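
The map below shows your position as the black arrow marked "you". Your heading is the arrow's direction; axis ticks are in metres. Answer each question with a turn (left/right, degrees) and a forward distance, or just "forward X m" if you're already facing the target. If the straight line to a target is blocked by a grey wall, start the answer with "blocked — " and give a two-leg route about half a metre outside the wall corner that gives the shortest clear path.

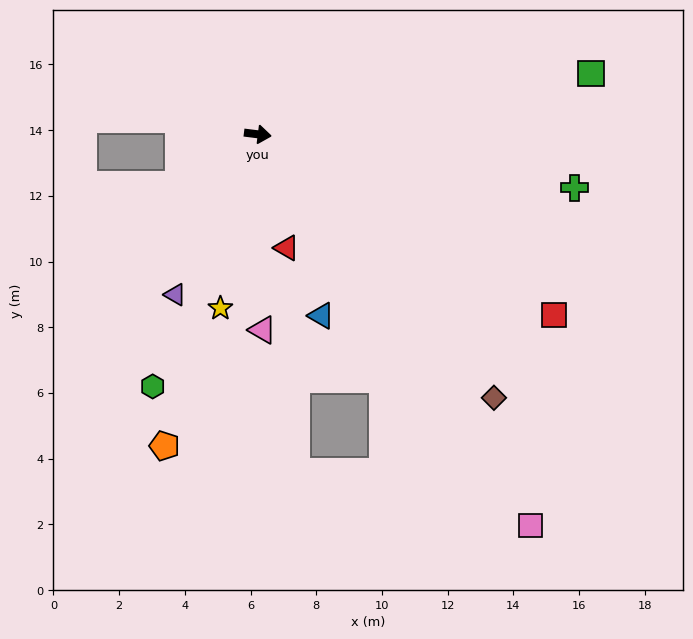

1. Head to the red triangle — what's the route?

turn right 69°, forward 3.6 m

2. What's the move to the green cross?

turn right 2°, forward 9.8 m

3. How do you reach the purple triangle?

turn right 110°, forward 5.5 m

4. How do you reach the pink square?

turn right 48°, forward 14.5 m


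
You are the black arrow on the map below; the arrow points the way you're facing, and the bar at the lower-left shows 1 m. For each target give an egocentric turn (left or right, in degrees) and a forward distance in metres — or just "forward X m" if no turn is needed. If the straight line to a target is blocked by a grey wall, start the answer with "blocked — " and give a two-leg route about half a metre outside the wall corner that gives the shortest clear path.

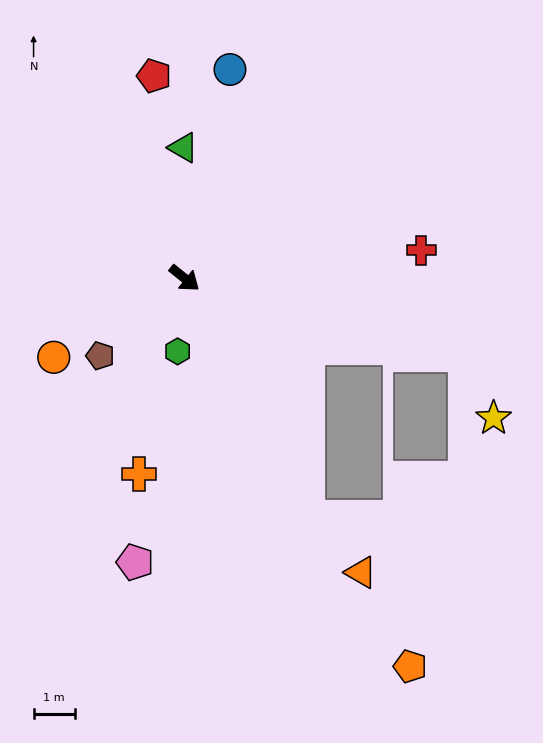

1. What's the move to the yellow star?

blocked — turn left 23°, forward 7.1 m, then turn right 50°, forward 1.7 m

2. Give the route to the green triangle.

turn left 129°, forward 3.2 m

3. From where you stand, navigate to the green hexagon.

turn right 57°, forward 1.8 m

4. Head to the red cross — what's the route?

turn left 45°, forward 5.8 m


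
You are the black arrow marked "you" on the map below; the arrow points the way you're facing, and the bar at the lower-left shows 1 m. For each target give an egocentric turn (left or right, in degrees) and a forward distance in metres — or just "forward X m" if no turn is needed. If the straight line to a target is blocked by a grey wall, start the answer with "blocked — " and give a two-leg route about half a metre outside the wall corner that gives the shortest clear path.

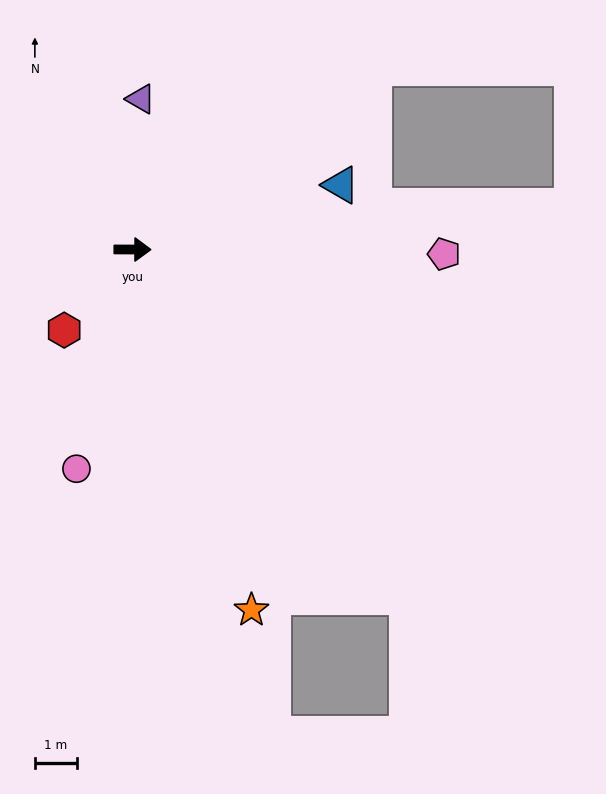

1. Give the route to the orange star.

turn right 72°, forward 9.0 m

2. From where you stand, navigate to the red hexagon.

turn right 130°, forward 2.5 m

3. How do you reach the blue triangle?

turn left 17°, forward 5.2 m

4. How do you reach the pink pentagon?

forward 7.4 m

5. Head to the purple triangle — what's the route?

turn left 87°, forward 3.6 m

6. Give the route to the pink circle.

turn right 104°, forward 5.4 m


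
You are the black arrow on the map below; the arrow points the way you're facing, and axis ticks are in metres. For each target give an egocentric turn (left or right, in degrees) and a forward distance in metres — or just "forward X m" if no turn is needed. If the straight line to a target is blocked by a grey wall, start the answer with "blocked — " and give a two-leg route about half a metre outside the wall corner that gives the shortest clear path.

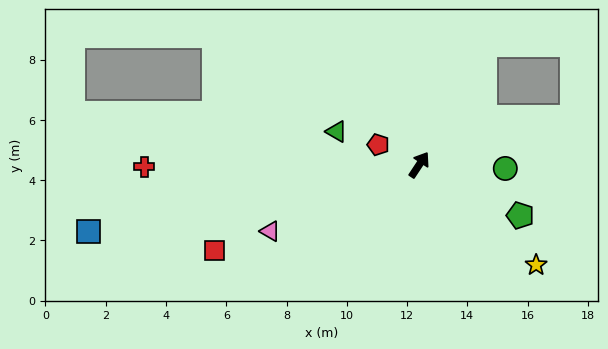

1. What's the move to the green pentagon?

turn right 83°, forward 3.7 m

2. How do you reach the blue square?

turn left 135°, forward 11.2 m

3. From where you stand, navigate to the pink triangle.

turn left 147°, forward 5.4 m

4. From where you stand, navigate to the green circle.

turn right 59°, forward 2.9 m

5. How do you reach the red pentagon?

turn left 97°, forward 1.5 m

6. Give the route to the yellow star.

turn right 97°, forward 5.1 m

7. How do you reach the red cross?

turn left 124°, forward 9.1 m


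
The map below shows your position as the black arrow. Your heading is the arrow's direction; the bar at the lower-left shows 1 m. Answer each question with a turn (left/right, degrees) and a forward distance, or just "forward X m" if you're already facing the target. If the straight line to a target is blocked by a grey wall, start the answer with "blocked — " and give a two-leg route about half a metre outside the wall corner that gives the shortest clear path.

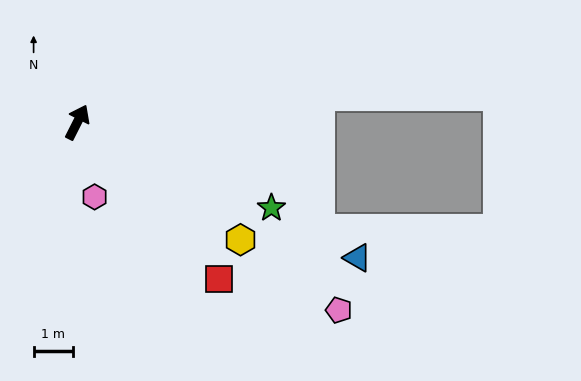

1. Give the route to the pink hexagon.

turn right 140°, forward 2.0 m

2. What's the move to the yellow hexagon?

turn right 99°, forward 5.1 m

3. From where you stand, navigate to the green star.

turn right 87°, forward 5.4 m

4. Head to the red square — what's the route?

turn right 111°, forward 5.4 m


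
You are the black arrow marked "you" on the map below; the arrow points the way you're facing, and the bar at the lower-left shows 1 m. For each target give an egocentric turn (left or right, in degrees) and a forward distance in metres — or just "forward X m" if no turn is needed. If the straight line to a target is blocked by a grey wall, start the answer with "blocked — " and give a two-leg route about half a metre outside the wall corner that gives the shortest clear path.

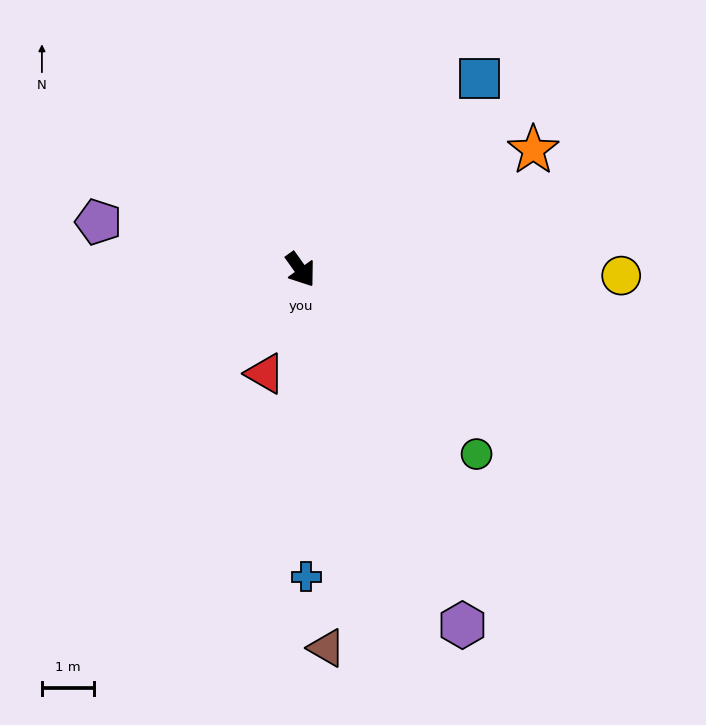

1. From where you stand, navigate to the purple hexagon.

turn right 11°, forward 7.5 m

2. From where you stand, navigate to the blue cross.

turn right 34°, forward 5.9 m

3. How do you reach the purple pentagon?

turn right 139°, forward 4.0 m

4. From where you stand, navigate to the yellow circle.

turn left 53°, forward 6.1 m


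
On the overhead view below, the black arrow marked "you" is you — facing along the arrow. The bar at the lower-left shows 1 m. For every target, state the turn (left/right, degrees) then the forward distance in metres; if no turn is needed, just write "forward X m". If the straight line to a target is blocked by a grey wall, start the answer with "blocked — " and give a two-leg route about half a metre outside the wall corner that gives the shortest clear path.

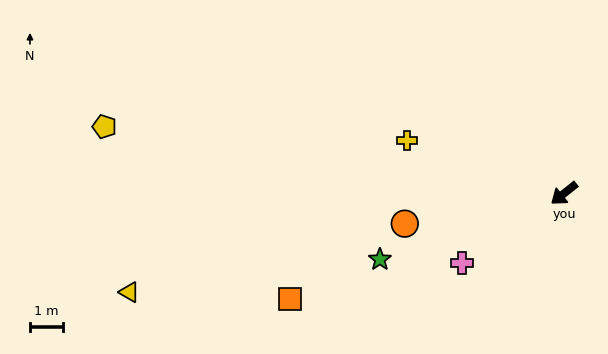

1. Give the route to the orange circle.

turn right 28°, forward 4.9 m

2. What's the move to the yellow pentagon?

turn right 47°, forward 14.1 m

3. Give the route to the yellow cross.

turn right 57°, forward 5.0 m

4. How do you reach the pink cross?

turn right 4°, forward 3.7 m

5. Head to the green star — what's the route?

turn right 19°, forward 5.9 m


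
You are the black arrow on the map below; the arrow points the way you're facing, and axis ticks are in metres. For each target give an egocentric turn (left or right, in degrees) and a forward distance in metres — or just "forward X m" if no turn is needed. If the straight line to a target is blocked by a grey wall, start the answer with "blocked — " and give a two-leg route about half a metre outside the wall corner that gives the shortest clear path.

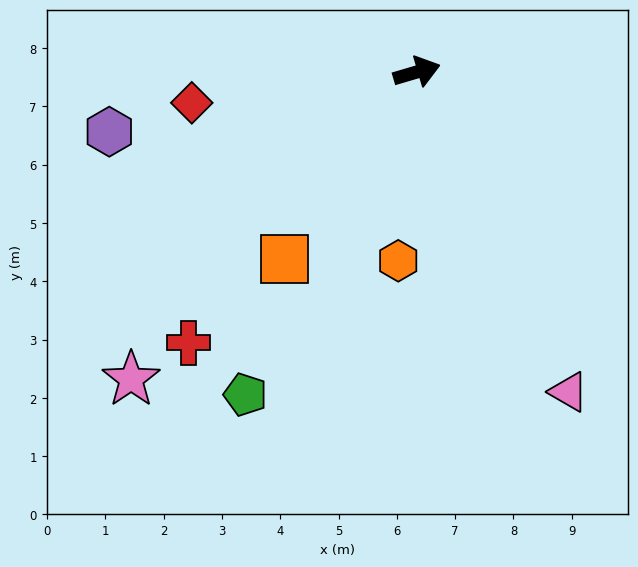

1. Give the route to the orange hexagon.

turn right 112°, forward 3.3 m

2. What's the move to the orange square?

turn right 142°, forward 3.9 m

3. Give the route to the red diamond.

turn left 171°, forward 3.9 m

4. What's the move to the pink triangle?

turn right 81°, forward 6.1 m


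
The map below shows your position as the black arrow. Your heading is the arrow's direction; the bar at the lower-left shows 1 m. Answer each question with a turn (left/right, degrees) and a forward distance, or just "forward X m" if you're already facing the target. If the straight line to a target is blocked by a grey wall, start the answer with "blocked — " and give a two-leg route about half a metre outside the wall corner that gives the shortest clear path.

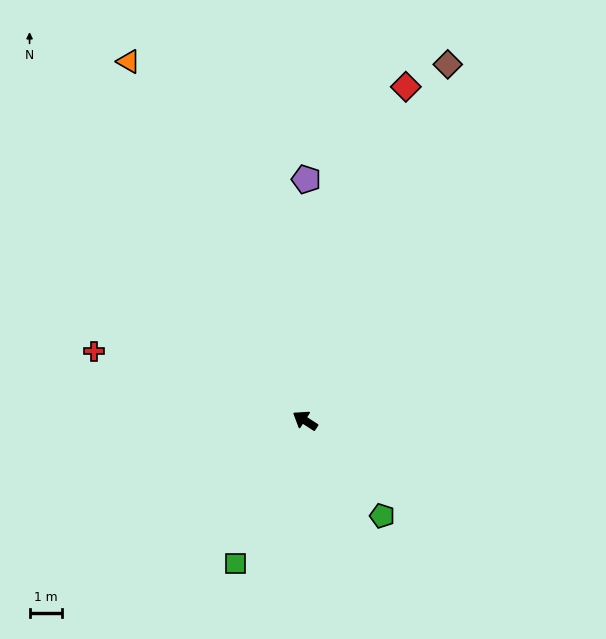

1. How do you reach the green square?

turn left 97°, forward 4.8 m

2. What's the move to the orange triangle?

turn right 31°, forward 12.2 m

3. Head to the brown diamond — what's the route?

turn right 79°, forward 11.7 m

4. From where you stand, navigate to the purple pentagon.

turn right 57°, forward 7.3 m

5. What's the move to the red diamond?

turn right 74°, forward 10.6 m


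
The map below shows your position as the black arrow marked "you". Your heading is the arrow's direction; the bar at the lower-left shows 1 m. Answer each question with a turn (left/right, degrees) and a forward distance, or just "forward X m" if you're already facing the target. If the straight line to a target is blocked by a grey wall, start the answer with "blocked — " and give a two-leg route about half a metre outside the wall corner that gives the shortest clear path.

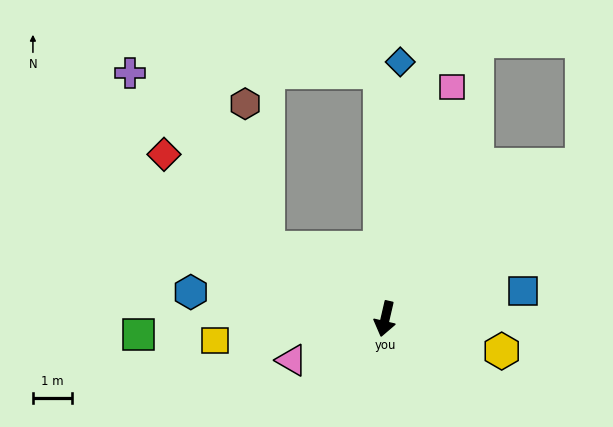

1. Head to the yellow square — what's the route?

turn right 70°, forward 4.4 m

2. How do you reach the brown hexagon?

blocked — turn right 108°, forward 3.5 m, then turn right 50°, forward 3.7 m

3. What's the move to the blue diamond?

turn right 170°, forward 6.5 m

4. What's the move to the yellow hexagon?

turn left 88°, forward 3.1 m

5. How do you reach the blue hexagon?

turn right 85°, forward 5.0 m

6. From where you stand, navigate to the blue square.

turn left 114°, forward 3.6 m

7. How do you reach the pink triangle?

turn right 53°, forward 2.6 m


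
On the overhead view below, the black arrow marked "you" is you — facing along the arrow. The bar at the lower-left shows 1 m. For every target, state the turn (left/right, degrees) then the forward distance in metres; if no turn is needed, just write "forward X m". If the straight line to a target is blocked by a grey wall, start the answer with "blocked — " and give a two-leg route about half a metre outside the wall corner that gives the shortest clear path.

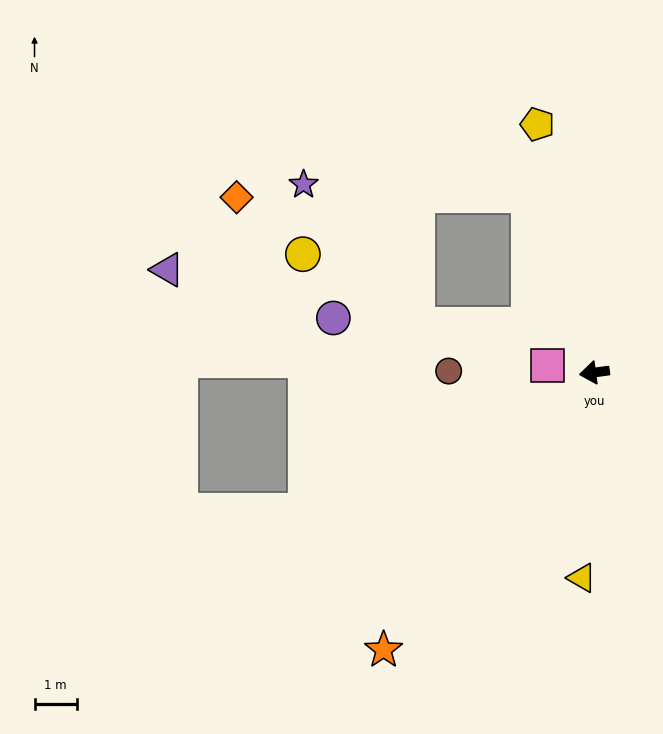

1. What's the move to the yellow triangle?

turn left 79°, forward 4.9 m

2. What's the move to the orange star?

turn left 45°, forward 8.3 m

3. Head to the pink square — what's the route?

turn right 16°, forward 1.1 m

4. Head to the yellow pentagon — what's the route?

turn right 85°, forward 6.1 m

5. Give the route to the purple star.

blocked — turn right 78°, forward 4.5 m, then turn left 68°, forward 5.4 m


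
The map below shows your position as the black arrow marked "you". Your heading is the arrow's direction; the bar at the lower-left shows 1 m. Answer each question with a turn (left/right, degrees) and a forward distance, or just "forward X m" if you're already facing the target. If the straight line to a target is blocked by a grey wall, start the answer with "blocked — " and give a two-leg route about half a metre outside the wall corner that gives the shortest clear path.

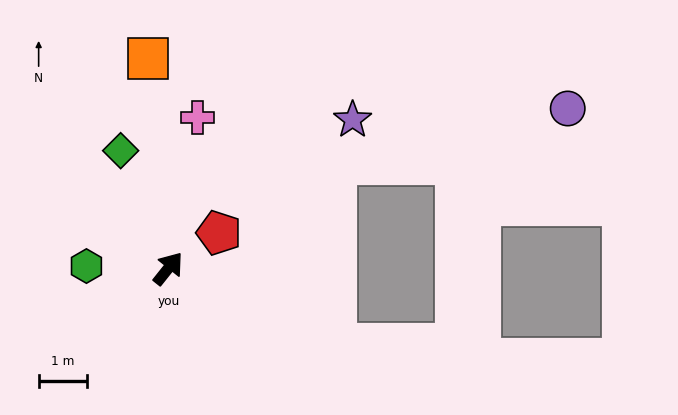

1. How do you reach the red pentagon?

turn right 16°, forward 1.3 m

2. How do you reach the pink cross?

turn left 28°, forward 3.2 m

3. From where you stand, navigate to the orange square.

turn left 44°, forward 4.4 m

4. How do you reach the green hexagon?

turn left 127°, forward 1.7 m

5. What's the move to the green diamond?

turn left 61°, forward 2.6 m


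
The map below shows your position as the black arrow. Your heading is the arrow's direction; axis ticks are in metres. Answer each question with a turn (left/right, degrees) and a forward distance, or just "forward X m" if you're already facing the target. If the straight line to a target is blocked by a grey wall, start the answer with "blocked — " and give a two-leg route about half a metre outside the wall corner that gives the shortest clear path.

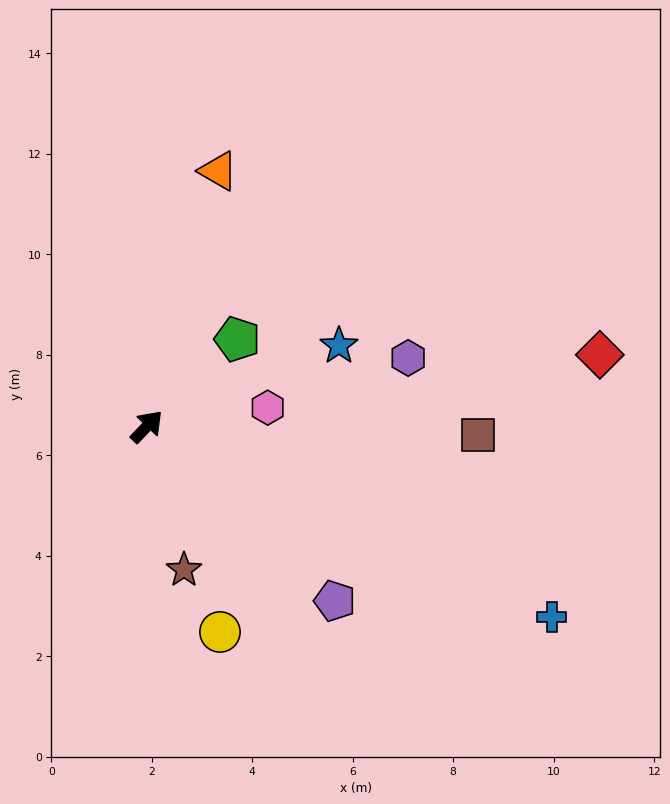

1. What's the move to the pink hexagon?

turn right 38°, forward 2.4 m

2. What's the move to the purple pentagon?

turn right 89°, forward 5.1 m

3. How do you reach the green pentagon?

turn right 2°, forward 2.5 m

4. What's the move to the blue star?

turn right 24°, forward 4.1 m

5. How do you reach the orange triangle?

turn left 28°, forward 5.3 m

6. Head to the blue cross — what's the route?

turn right 72°, forward 8.9 m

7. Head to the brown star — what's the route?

turn right 122°, forward 2.9 m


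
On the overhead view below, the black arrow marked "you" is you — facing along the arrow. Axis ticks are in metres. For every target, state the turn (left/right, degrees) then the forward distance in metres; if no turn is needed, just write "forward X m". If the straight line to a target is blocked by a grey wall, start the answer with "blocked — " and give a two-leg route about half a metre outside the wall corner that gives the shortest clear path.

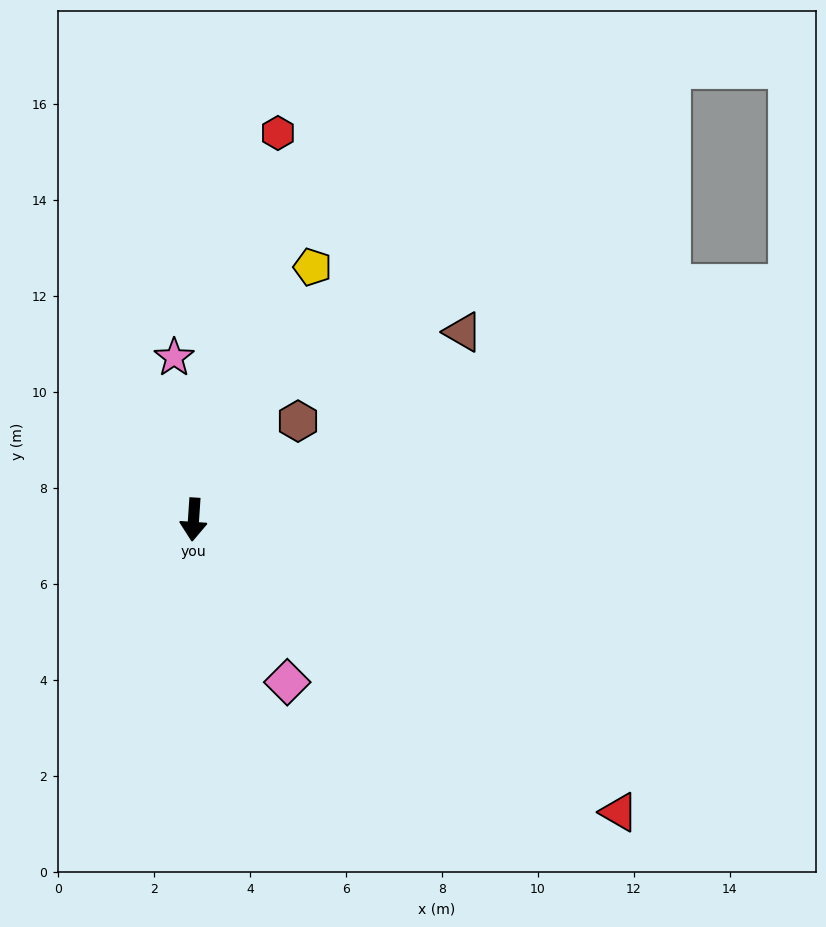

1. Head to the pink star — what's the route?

turn right 169°, forward 3.4 m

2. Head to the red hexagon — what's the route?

turn left 172°, forward 8.2 m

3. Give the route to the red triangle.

turn left 59°, forward 10.8 m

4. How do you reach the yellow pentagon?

turn left 159°, forward 5.8 m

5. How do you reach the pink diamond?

turn left 34°, forward 3.9 m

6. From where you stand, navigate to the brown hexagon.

turn left 137°, forward 3.0 m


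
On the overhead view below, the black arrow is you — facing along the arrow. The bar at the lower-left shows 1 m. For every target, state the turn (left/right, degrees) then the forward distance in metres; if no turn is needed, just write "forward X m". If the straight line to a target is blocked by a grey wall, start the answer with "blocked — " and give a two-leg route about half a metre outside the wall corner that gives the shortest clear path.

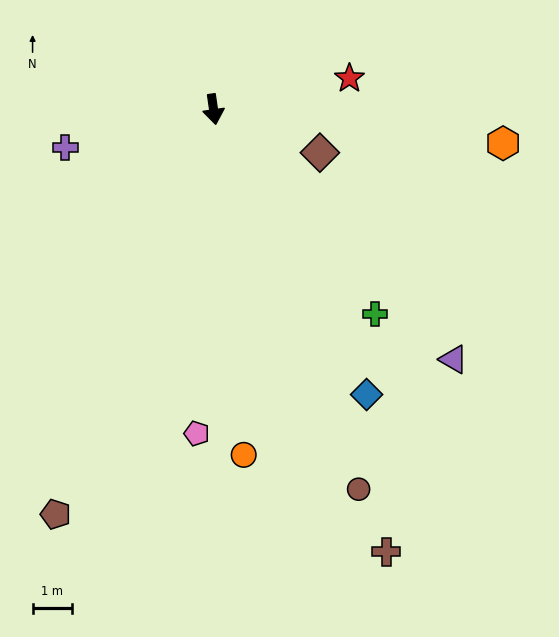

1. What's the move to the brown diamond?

turn left 60°, forward 2.9 m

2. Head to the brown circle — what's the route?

turn left 13°, forward 10.4 m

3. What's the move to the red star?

turn left 95°, forward 3.6 m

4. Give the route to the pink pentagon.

turn right 11°, forward 8.3 m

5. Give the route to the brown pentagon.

turn right 30°, forward 11.2 m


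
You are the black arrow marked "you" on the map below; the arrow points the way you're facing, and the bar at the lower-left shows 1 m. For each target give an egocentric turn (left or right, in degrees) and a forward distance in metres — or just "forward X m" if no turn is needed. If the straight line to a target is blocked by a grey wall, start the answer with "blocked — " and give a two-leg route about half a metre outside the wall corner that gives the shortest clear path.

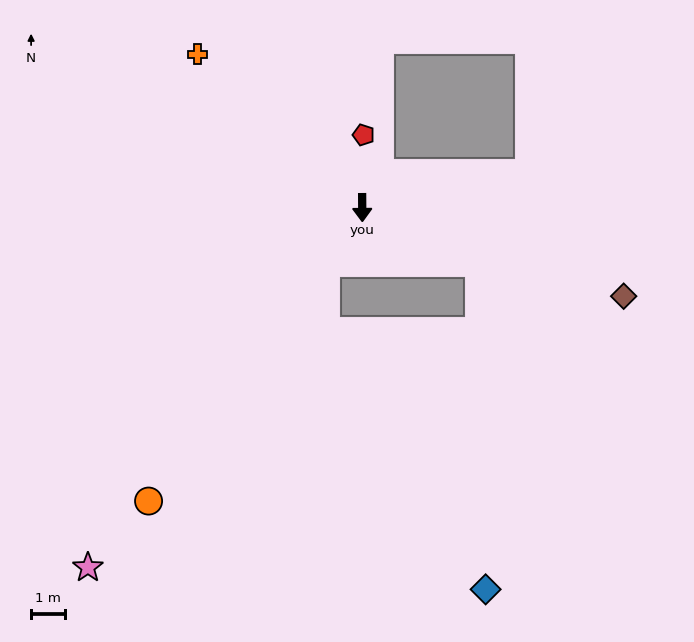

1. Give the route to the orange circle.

turn right 36°, forward 10.7 m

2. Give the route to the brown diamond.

turn left 71°, forward 8.2 m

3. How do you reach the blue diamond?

blocked — turn left 65°, forward 3.8 m, then turn right 64°, forward 9.7 m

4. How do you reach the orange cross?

turn right 133°, forward 6.6 m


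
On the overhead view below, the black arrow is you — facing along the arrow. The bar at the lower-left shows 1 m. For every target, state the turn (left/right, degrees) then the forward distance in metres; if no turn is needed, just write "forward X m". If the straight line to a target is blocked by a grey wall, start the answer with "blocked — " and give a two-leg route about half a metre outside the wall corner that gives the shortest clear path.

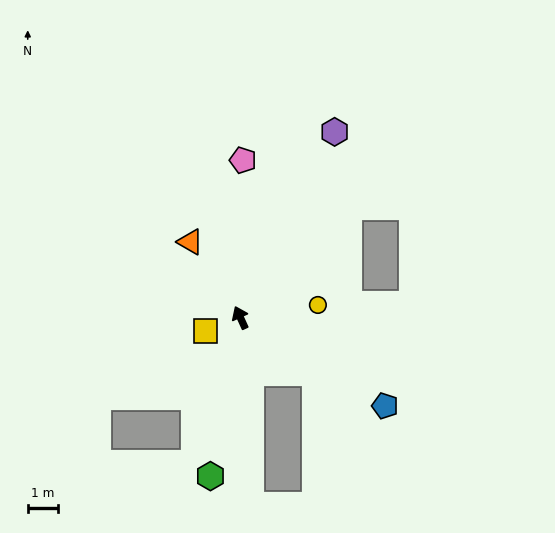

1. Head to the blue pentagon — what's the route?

turn right 146°, forward 5.6 m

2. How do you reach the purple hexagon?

turn right 51°, forward 6.9 m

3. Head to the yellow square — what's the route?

turn left 87°, forward 1.2 m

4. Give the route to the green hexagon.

turn left 145°, forward 5.4 m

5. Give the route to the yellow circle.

turn right 105°, forward 2.6 m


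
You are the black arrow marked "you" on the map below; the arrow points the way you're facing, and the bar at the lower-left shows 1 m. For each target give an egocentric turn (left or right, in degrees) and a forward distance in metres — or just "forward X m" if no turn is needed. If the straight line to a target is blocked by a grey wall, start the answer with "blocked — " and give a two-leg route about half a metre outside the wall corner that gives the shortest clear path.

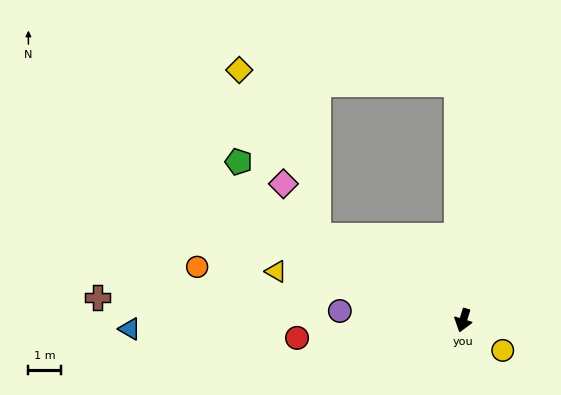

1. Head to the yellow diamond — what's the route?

blocked — turn right 162°, forward 7.3 m, then turn left 86°, forward 6.8 m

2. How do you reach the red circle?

turn right 67°, forward 5.2 m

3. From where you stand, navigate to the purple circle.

turn right 77°, forward 3.8 m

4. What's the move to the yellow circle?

turn left 70°, forward 1.5 m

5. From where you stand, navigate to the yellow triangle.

turn right 88°, forward 6.0 m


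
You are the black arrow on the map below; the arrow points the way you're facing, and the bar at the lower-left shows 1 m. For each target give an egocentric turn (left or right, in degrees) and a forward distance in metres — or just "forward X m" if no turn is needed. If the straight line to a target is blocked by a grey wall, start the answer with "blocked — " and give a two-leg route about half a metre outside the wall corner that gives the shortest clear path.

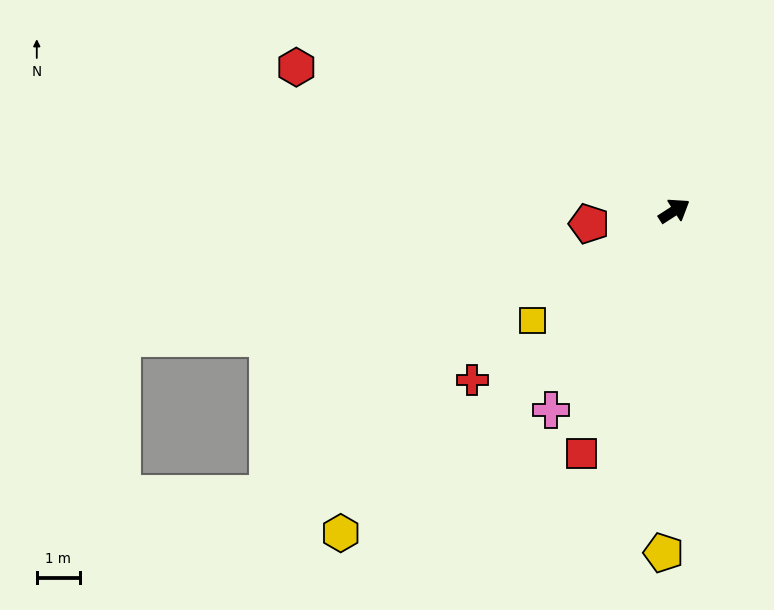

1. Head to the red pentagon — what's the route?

turn left 156°, forward 2.0 m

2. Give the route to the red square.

turn right 144°, forward 6.0 m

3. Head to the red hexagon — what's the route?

turn left 126°, forward 9.3 m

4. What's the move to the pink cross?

turn right 155°, forward 5.4 m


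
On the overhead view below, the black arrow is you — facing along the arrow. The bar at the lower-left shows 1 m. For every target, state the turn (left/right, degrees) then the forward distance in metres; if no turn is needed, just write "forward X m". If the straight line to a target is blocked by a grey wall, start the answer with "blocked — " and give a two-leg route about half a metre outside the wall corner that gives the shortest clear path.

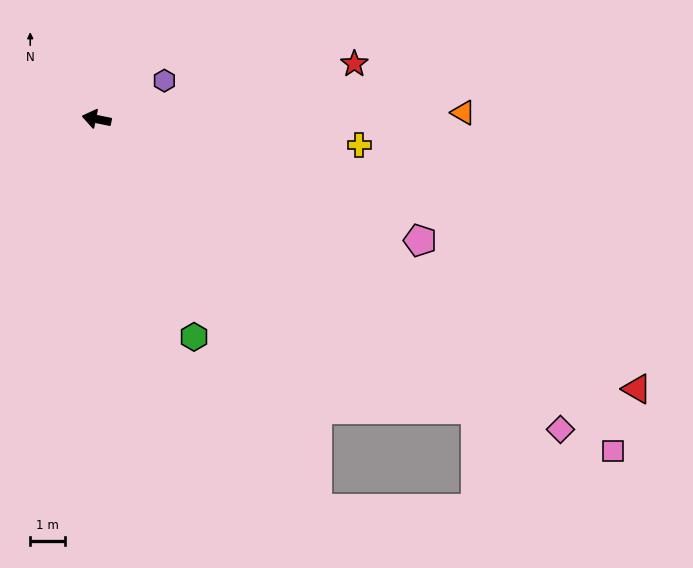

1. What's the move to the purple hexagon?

turn right 139°, forward 2.3 m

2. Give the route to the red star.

turn right 156°, forward 7.6 m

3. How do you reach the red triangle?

turn left 165°, forward 17.5 m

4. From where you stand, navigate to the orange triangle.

turn right 167°, forward 10.6 m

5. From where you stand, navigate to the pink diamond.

turn left 158°, forward 16.1 m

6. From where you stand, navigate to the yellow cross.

turn right 174°, forward 7.6 m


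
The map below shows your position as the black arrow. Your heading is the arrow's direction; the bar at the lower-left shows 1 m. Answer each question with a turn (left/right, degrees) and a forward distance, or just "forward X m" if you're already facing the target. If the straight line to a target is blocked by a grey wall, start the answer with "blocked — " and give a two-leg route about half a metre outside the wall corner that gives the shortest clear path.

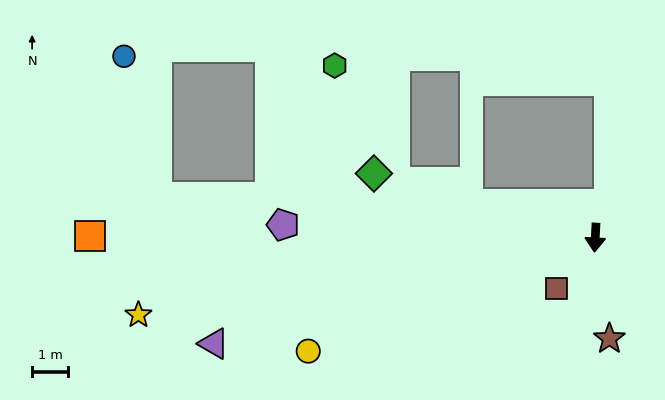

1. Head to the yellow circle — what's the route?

turn right 65°, forward 8.5 m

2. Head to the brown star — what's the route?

turn left 11°, forward 2.8 m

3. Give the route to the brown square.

turn right 34°, forward 1.8 m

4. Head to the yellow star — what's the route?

turn right 77°, forward 12.7 m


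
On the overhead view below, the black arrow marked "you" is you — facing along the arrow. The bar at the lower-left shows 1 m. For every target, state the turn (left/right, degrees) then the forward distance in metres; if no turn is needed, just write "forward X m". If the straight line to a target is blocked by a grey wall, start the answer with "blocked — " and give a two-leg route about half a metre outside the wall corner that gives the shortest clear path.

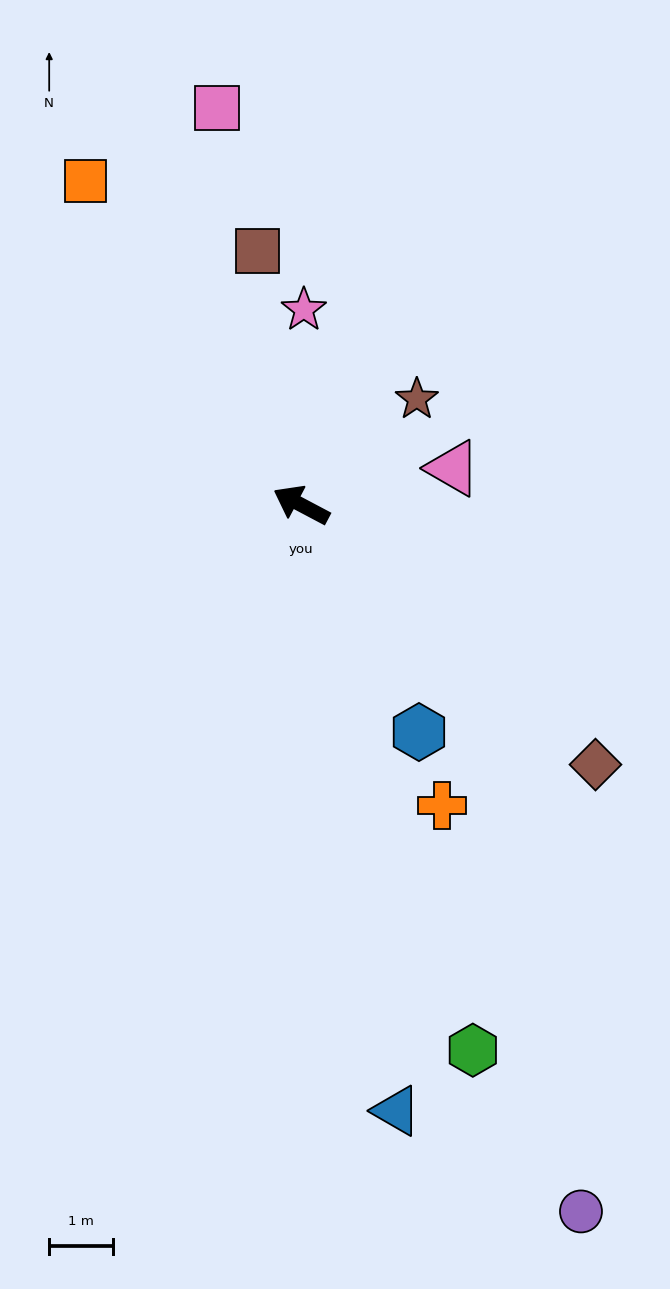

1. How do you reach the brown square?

turn right 52°, forward 4.0 m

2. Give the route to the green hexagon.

turn left 135°, forward 8.9 m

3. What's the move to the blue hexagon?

turn left 145°, forward 4.0 m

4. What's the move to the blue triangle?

turn left 127°, forward 9.6 m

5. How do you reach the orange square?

turn right 28°, forward 6.1 m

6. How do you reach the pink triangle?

turn right 139°, forward 2.4 m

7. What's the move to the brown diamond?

turn left 166°, forward 6.1 m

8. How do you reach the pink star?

turn right 63°, forward 3.0 m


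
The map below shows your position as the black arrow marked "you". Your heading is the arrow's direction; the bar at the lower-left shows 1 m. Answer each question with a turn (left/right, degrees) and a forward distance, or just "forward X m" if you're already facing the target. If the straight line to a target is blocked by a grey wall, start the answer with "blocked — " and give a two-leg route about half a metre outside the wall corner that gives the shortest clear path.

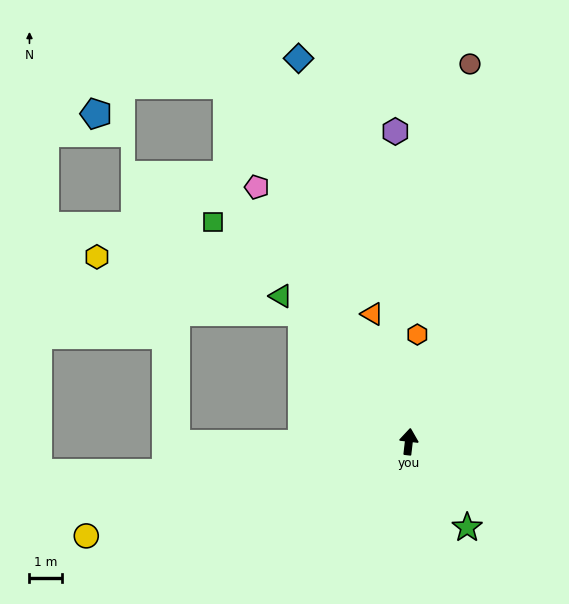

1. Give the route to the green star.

turn right 139°, forward 3.2 m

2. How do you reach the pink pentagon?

turn left 37°, forward 9.0 m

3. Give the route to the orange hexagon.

turn left 2°, forward 3.3 m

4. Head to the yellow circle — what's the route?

turn left 113°, forward 10.2 m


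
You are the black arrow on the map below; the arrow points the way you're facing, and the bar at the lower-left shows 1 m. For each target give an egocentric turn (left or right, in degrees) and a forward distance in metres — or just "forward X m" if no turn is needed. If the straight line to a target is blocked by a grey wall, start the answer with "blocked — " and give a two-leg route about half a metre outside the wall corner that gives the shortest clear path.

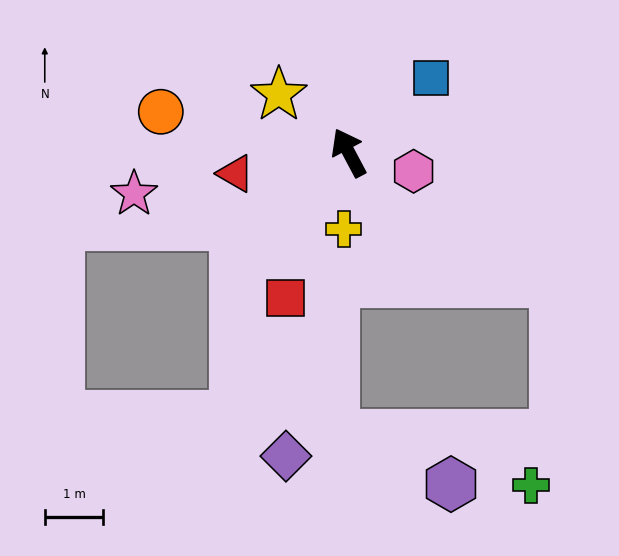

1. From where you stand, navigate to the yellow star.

turn left 22°, forward 1.5 m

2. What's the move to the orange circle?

turn left 50°, forward 3.3 m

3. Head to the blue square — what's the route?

turn right 76°, forward 1.9 m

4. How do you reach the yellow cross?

turn left 148°, forward 1.3 m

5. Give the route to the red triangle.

turn left 72°, forward 2.0 m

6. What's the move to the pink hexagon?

turn right 134°, forward 1.1 m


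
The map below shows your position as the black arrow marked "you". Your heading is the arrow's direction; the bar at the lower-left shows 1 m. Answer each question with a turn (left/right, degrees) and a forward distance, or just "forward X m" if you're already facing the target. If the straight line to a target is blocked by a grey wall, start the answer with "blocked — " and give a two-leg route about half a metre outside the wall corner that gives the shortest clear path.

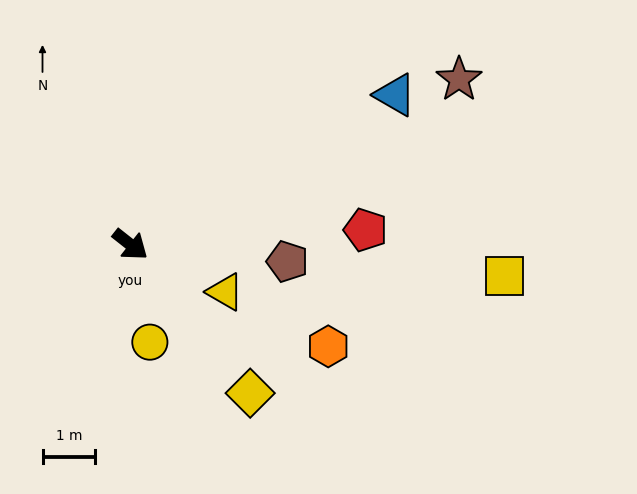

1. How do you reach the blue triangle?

turn left 68°, forward 5.8 m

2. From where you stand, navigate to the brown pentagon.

turn left 32°, forward 3.0 m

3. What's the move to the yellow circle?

turn right 40°, forward 1.9 m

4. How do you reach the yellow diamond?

turn right 13°, forward 3.6 m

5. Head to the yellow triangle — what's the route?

turn left 12°, forward 2.0 m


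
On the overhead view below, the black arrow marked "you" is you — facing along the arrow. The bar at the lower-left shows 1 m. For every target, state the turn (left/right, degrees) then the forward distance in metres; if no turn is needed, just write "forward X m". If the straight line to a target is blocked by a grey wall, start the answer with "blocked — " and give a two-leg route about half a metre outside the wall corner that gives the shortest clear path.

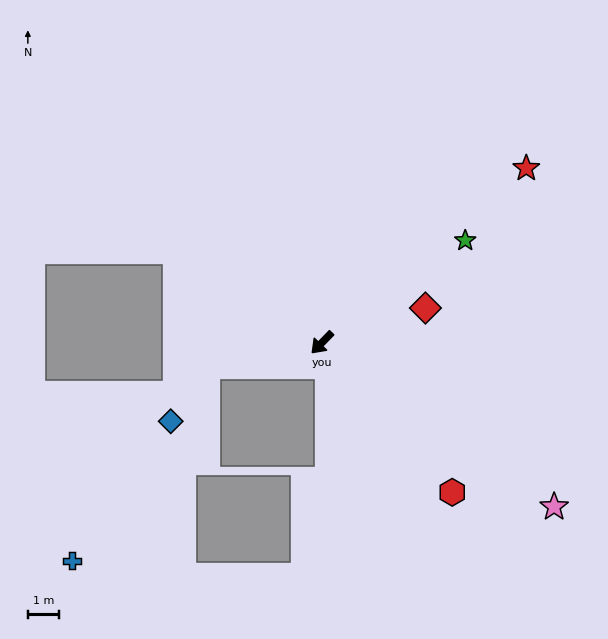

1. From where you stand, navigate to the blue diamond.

blocked — turn right 34°, forward 3.7 m, then turn left 45°, forward 2.1 m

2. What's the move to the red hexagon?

turn left 85°, forward 6.3 m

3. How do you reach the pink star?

turn left 99°, forward 9.0 m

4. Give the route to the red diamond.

turn left 153°, forward 3.5 m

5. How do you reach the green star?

turn left 170°, forward 5.6 m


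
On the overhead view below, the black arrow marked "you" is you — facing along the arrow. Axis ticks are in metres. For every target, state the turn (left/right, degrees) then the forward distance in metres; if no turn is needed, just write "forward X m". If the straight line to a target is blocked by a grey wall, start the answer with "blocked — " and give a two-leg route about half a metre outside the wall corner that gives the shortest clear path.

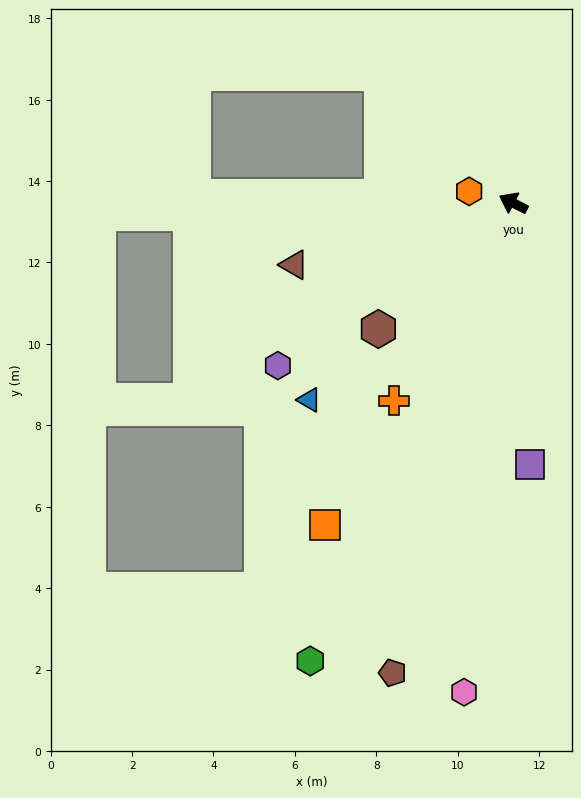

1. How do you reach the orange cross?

turn left 86°, forward 5.7 m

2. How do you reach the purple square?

turn left 121°, forward 6.4 m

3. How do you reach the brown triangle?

turn left 43°, forward 5.6 m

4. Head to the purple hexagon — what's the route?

turn left 62°, forward 7.0 m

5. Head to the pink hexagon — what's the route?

turn left 111°, forward 12.1 m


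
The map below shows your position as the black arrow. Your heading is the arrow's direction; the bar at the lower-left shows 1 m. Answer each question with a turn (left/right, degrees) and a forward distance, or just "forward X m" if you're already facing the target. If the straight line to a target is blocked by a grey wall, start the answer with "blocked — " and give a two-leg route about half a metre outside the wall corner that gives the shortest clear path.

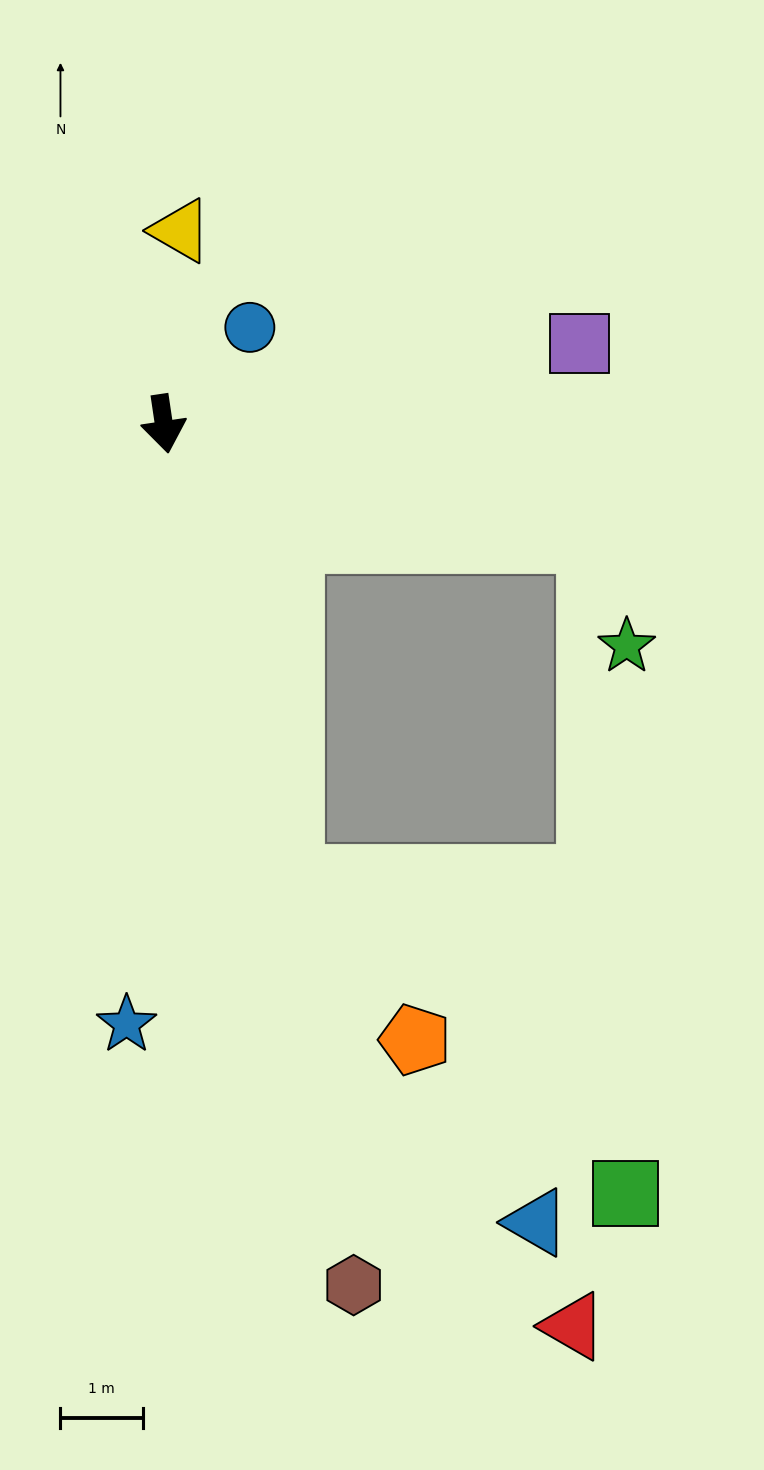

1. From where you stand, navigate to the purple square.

turn left 92°, forward 5.1 m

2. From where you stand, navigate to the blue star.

turn right 12°, forward 7.3 m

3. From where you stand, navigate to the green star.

blocked — turn left 67°, forward 5.4 m, then turn right 58°, forward 1.4 m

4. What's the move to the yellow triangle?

turn left 167°, forward 2.4 m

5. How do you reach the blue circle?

turn left 130°, forward 1.6 m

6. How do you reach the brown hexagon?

turn left 4°, forward 10.7 m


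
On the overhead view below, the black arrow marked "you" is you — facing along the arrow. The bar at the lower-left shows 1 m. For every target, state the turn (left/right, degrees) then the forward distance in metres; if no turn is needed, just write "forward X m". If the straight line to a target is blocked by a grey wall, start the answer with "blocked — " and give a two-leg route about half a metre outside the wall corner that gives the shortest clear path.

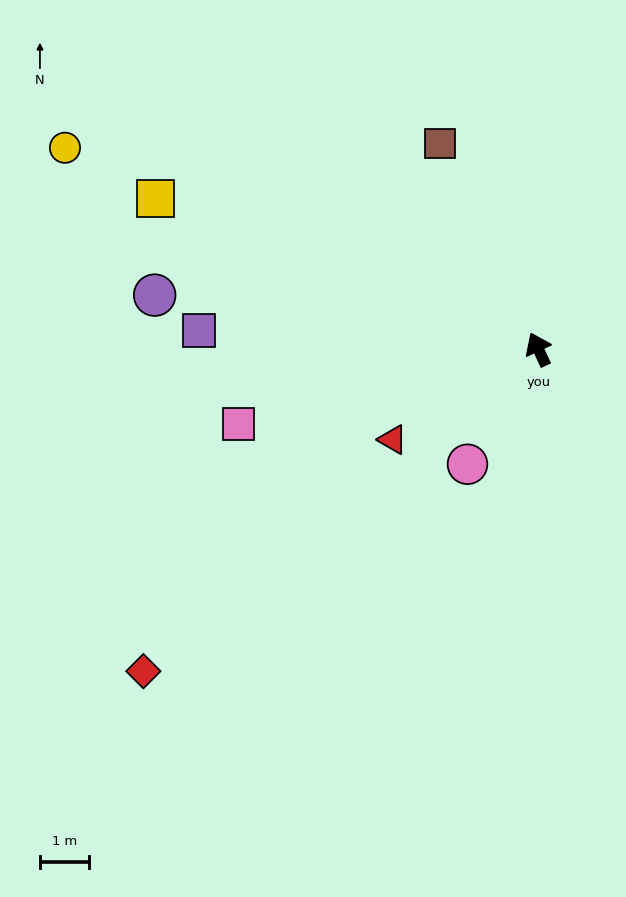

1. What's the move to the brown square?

forward 4.6 m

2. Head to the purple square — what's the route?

turn left 62°, forward 6.9 m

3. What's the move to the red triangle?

turn left 97°, forward 3.5 m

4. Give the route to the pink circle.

turn left 123°, forward 2.7 m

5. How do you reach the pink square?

turn left 79°, forward 6.3 m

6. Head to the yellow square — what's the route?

turn left 44°, forward 8.4 m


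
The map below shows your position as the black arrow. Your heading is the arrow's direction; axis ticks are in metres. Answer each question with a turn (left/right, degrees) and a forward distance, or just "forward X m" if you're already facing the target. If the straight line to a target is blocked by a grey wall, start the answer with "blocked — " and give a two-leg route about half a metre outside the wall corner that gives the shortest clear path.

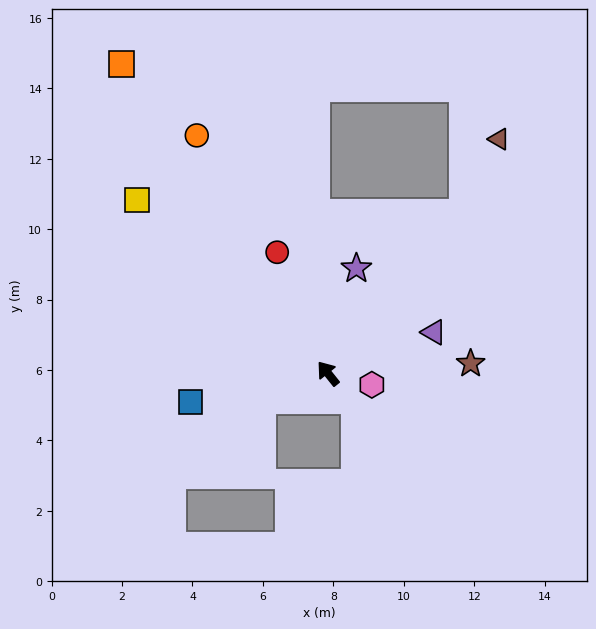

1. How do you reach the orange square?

turn right 5°, forward 10.6 m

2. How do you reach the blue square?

turn left 63°, forward 4.0 m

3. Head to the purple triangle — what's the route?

turn right 107°, forward 3.2 m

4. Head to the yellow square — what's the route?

turn left 9°, forward 7.3 m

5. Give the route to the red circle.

turn right 16°, forward 3.7 m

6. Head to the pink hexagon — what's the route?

turn right 143°, forward 1.3 m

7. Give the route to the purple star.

turn right 54°, forward 3.1 m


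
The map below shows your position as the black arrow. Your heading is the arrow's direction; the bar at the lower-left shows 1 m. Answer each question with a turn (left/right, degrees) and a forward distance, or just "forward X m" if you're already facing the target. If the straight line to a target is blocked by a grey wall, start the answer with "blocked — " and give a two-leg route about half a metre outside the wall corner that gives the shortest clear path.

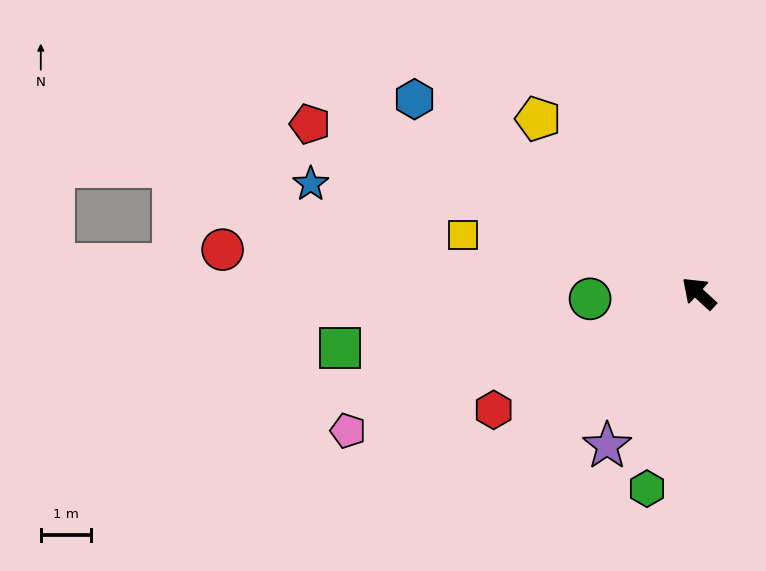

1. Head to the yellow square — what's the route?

turn left 29°, forward 4.8 m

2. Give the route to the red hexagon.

turn left 72°, forward 4.7 m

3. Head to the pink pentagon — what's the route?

turn left 64°, forward 7.5 m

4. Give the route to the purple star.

turn left 102°, forward 3.5 m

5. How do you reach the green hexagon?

turn left 118°, forward 4.0 m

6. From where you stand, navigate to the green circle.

turn left 46°, forward 2.2 m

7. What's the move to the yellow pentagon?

turn right 5°, forward 4.7 m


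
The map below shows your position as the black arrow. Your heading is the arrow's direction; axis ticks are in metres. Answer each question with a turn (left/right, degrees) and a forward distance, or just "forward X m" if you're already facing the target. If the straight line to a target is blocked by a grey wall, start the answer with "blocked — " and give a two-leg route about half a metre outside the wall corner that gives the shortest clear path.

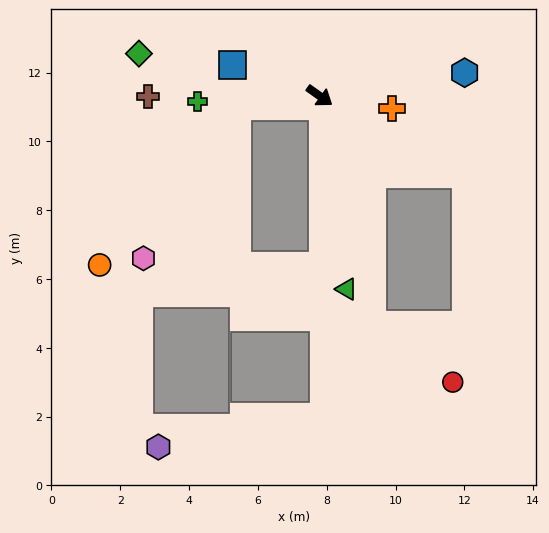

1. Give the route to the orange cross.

turn left 26°, forward 2.1 m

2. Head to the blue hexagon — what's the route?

turn left 44°, forward 4.3 m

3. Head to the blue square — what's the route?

turn right 164°, forward 2.7 m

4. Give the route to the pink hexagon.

blocked — turn right 138°, forward 2.4 m, then turn left 52°, forward 5.2 m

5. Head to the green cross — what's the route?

turn right 142°, forward 3.5 m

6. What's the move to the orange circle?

blocked — turn right 138°, forward 2.4 m, then turn left 43°, forward 6.1 m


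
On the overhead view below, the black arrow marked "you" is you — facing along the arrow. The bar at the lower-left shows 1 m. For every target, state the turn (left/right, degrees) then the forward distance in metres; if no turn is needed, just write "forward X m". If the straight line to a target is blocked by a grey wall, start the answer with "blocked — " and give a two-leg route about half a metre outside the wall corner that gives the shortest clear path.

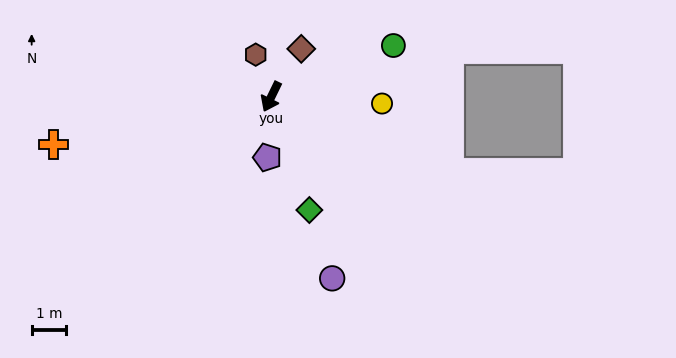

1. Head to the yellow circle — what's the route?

turn left 112°, forward 3.2 m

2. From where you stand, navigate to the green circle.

turn left 139°, forward 3.8 m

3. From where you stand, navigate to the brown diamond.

turn left 174°, forward 1.6 m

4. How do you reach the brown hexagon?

turn right 134°, forward 1.3 m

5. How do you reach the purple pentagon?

turn left 22°, forward 1.8 m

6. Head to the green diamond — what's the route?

turn left 45°, forward 3.5 m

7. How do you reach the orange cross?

turn right 52°, forward 6.5 m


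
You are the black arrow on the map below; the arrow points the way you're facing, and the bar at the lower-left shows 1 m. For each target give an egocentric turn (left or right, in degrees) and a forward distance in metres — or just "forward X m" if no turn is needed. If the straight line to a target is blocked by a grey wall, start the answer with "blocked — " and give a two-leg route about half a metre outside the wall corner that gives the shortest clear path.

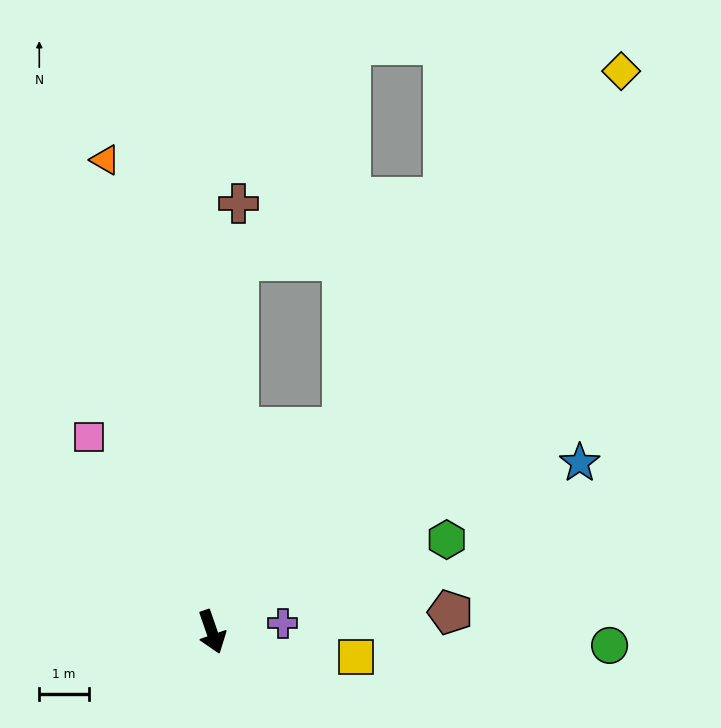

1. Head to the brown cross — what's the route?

turn left 157°, forward 8.7 m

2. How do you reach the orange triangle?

turn left 174°, forward 9.8 m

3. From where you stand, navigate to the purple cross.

turn left 78°, forward 1.4 m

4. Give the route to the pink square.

turn right 167°, forward 4.7 m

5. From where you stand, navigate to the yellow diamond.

turn left 125°, forward 14.1 m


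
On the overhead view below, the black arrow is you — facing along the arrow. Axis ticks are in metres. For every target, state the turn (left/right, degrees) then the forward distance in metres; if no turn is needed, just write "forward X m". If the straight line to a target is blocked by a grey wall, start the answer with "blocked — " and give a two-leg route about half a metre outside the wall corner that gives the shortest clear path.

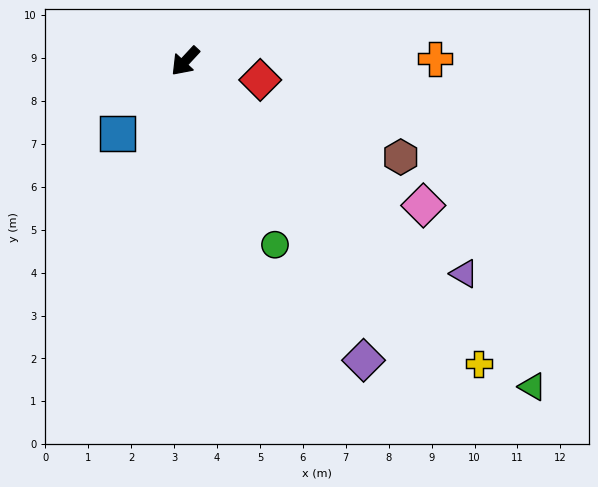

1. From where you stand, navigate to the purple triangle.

turn left 96°, forward 8.2 m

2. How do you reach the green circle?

turn left 69°, forward 4.8 m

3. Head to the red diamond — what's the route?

turn left 119°, forward 1.8 m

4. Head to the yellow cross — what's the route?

turn left 87°, forward 9.8 m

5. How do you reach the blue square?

forward 2.3 m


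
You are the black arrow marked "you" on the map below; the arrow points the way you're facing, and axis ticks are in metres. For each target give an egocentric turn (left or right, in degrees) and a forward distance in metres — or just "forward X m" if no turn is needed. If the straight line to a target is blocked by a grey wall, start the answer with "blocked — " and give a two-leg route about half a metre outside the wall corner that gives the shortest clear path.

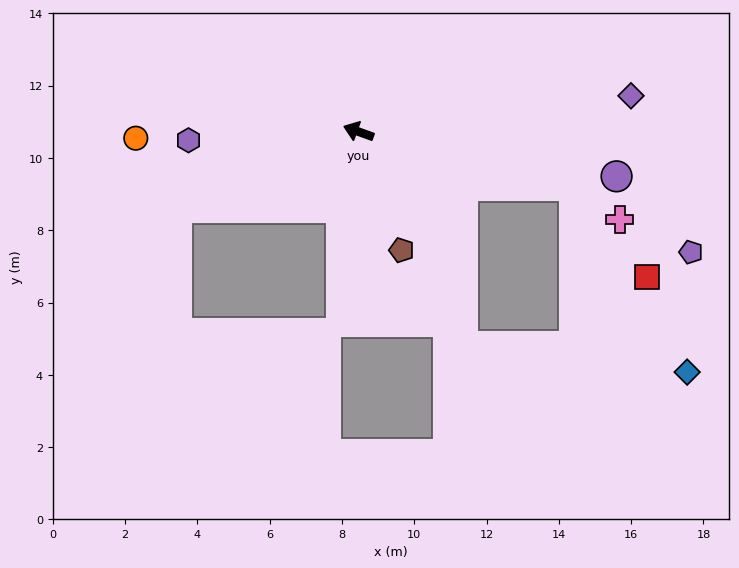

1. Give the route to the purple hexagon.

turn left 23°, forward 4.7 m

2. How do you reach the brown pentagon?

turn left 130°, forward 3.5 m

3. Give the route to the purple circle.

turn right 170°, forward 7.2 m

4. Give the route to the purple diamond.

turn right 153°, forward 7.6 m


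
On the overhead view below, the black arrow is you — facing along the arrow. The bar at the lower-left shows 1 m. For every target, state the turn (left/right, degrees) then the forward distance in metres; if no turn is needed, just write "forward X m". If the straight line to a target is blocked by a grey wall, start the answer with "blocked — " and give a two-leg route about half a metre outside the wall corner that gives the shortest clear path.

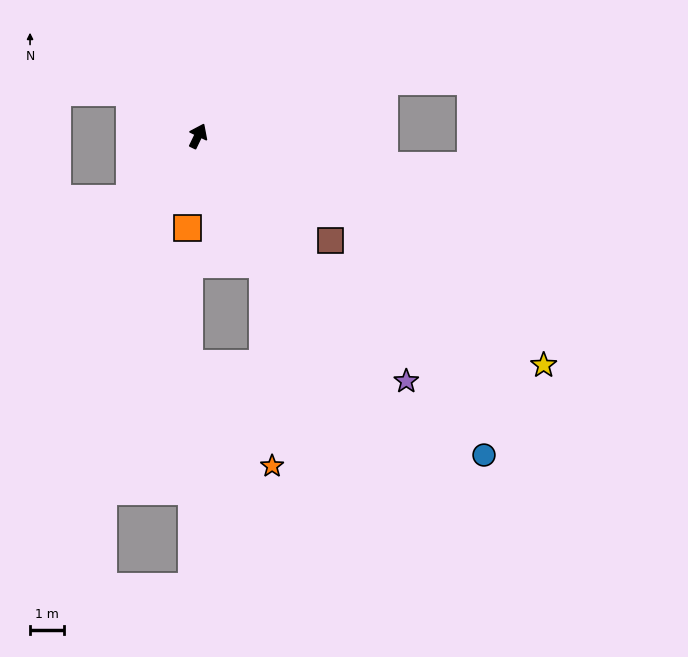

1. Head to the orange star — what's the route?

blocked — turn right 127°, forward 4.3 m, then turn right 25°, forward 6.0 m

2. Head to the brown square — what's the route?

turn right 103°, forward 5.0 m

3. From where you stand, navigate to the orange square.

turn right 161°, forward 2.8 m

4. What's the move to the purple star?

turn right 114°, forward 9.6 m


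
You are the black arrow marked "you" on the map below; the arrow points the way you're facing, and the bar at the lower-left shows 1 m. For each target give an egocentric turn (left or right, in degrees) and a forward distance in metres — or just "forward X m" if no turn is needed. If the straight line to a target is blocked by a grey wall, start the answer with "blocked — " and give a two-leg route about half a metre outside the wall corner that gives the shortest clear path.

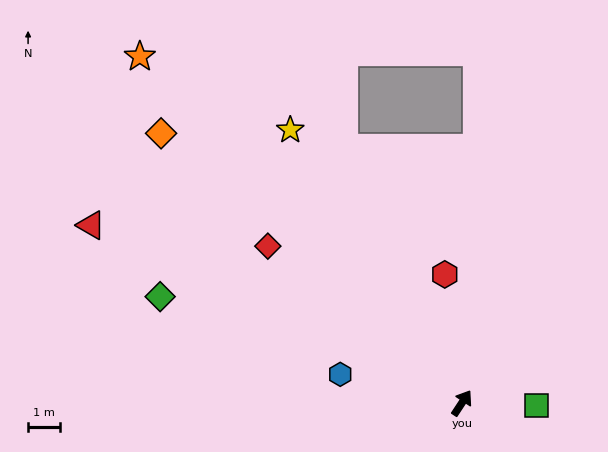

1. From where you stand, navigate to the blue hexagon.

turn left 110°, forward 3.9 m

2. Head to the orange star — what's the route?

turn left 76°, forward 14.9 m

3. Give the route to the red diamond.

turn left 84°, forward 7.9 m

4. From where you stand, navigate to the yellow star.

turn left 66°, forward 10.2 m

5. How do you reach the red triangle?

turn left 98°, forward 13.0 m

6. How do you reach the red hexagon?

turn left 41°, forward 4.1 m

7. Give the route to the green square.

turn right 58°, forward 2.4 m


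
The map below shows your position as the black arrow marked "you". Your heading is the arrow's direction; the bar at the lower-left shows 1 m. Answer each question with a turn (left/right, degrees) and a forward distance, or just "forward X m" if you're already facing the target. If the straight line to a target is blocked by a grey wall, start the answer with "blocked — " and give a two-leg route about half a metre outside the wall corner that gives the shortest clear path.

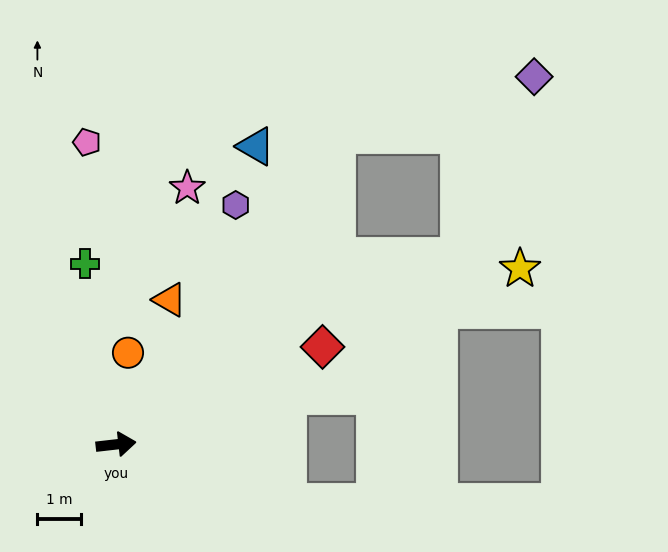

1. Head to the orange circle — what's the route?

turn left 76°, forward 2.1 m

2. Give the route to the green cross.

turn left 93°, forward 4.2 m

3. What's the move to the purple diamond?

blocked — turn left 48°, forward 8.7 m, then turn right 38°, forward 4.7 m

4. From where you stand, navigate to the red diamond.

turn left 19°, forward 5.2 m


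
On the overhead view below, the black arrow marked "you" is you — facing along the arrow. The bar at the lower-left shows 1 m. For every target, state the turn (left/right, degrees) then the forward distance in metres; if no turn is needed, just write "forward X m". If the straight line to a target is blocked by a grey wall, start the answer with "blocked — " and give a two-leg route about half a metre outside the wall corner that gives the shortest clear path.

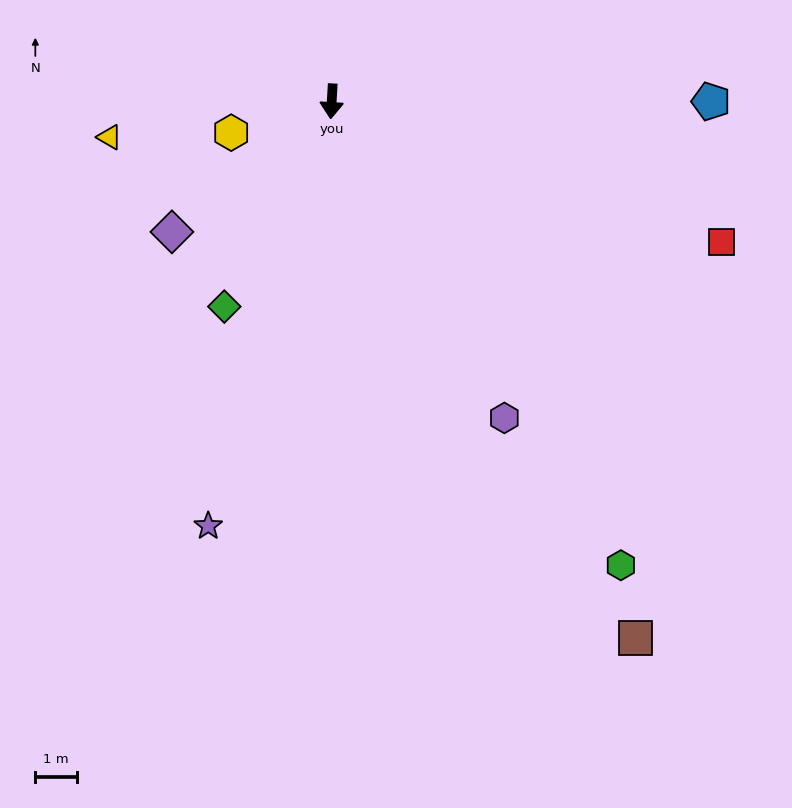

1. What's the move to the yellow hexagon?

turn right 69°, forward 2.6 m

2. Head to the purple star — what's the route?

turn right 13°, forward 10.7 m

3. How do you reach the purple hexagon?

turn left 32°, forward 8.7 m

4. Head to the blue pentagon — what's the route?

turn left 93°, forward 9.2 m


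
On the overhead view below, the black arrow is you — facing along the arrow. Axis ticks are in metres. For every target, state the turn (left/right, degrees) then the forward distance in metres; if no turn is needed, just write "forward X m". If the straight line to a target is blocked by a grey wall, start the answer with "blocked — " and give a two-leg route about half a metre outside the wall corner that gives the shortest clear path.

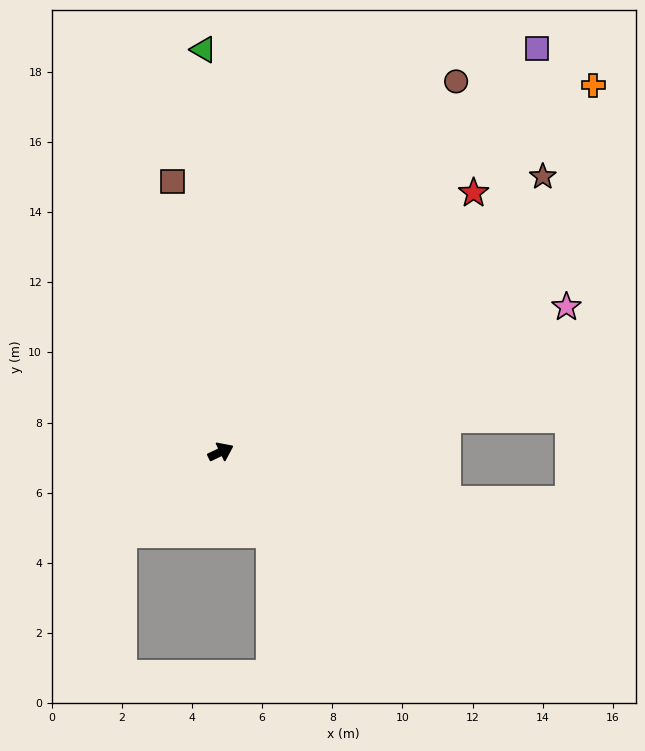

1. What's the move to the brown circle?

turn left 32°, forward 12.5 m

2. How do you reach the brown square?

turn left 74°, forward 7.8 m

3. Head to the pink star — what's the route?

turn right 3°, forward 10.7 m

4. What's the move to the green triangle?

turn left 67°, forward 11.5 m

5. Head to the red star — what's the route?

turn left 20°, forward 10.3 m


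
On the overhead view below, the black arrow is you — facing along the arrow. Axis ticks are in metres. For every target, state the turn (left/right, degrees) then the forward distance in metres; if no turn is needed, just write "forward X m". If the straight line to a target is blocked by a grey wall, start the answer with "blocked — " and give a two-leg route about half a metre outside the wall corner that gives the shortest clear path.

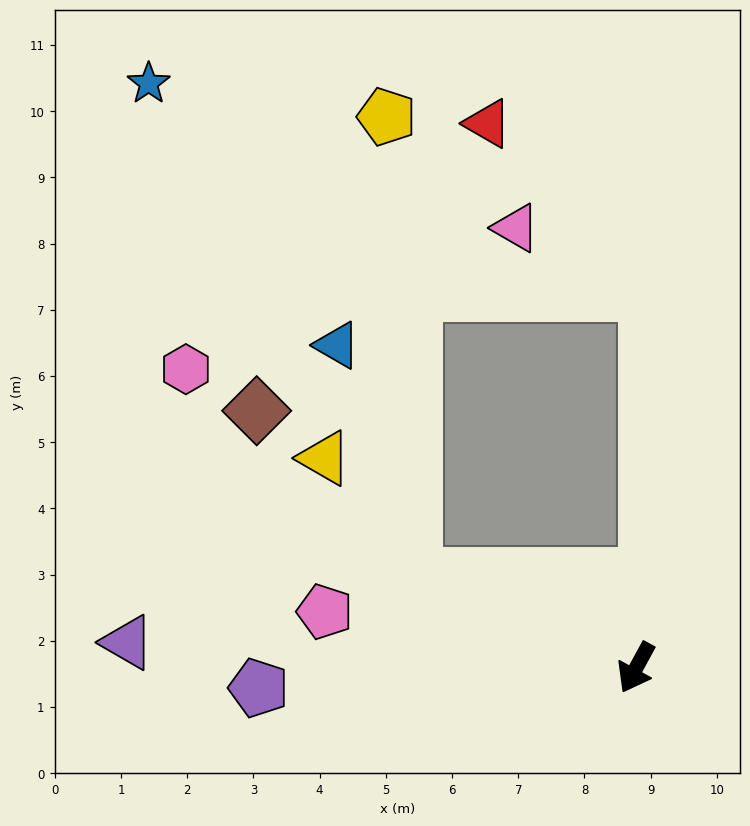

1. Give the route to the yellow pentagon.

blocked — turn right 84°, forward 3.6 m, then turn right 64°, forward 6.9 m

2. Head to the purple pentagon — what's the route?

turn right 58°, forward 5.7 m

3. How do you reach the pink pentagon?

turn right 72°, forward 4.8 m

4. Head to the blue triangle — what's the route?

blocked — turn right 84°, forward 3.6 m, then turn right 49°, forward 3.7 m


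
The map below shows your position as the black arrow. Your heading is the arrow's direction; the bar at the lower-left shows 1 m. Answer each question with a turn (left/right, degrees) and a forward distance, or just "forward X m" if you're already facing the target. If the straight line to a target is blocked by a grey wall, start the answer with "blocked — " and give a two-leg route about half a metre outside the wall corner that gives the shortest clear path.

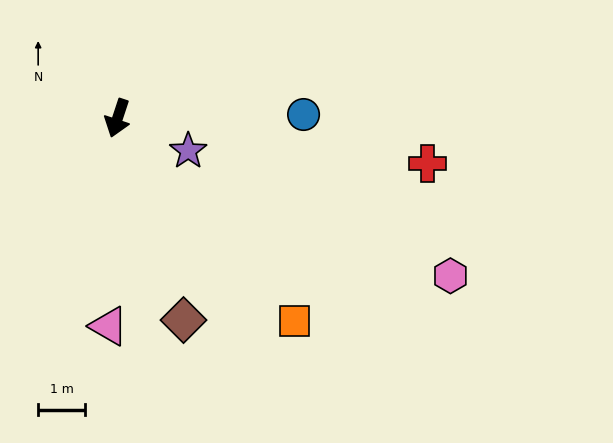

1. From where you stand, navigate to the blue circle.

turn left 109°, forward 4.0 m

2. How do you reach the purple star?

turn left 83°, forward 1.7 m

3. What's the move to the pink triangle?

turn left 16°, forward 4.4 m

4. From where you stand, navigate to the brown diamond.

turn left 36°, forward 4.5 m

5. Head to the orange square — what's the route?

turn left 59°, forward 5.7 m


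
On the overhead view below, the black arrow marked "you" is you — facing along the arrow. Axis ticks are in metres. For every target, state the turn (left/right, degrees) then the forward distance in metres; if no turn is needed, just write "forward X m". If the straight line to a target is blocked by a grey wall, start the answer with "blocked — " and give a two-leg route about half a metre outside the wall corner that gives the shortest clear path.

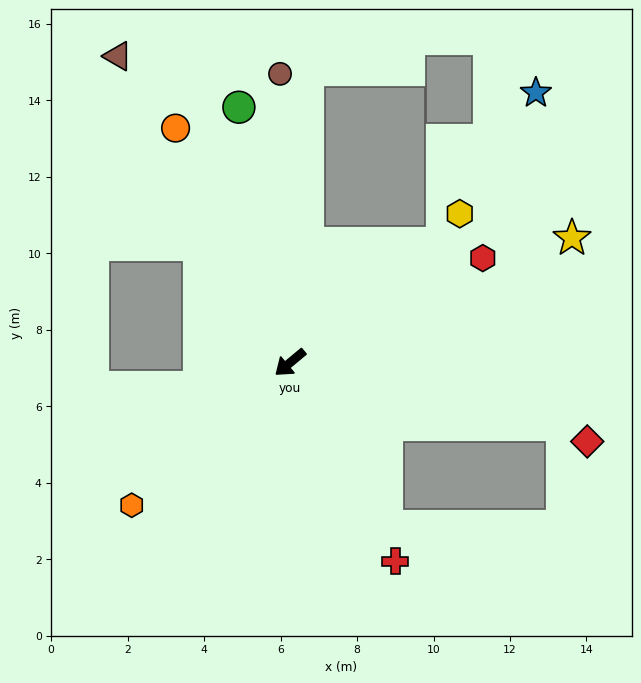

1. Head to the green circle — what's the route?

turn right 118°, forward 6.8 m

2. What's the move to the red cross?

turn left 78°, forward 5.9 m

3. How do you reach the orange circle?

turn right 104°, forward 6.8 m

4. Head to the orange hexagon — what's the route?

turn left 2°, forward 5.6 m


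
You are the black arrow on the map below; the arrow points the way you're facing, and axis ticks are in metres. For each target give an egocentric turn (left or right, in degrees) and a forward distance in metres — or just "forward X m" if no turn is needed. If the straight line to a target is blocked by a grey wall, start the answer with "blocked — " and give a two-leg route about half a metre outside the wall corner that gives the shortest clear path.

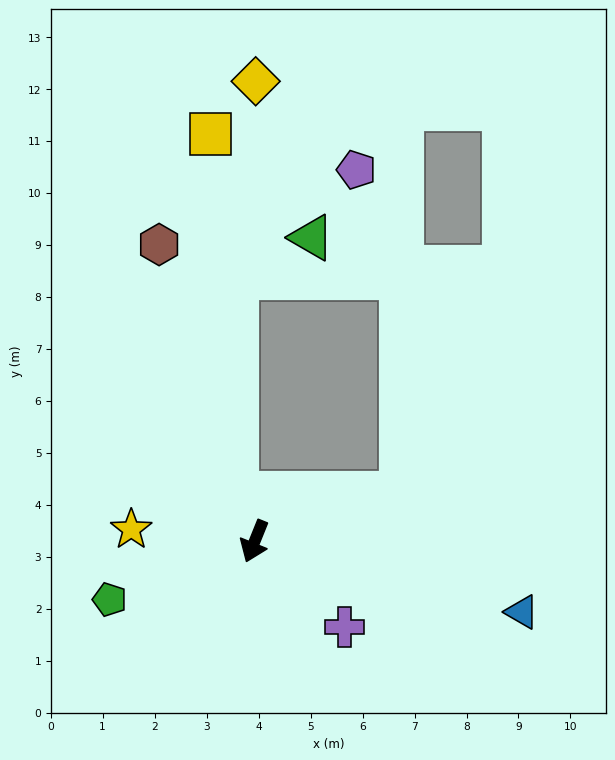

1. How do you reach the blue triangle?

turn left 97°, forward 5.3 m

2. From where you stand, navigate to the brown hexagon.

turn right 140°, forward 6.0 m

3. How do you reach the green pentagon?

turn right 46°, forward 3.0 m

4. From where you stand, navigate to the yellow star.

turn right 73°, forward 2.4 m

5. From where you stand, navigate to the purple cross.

turn left 68°, forward 2.4 m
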